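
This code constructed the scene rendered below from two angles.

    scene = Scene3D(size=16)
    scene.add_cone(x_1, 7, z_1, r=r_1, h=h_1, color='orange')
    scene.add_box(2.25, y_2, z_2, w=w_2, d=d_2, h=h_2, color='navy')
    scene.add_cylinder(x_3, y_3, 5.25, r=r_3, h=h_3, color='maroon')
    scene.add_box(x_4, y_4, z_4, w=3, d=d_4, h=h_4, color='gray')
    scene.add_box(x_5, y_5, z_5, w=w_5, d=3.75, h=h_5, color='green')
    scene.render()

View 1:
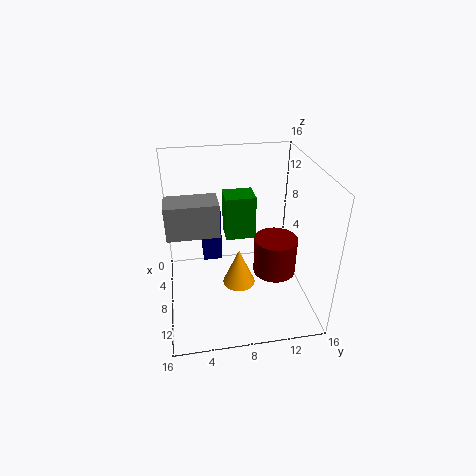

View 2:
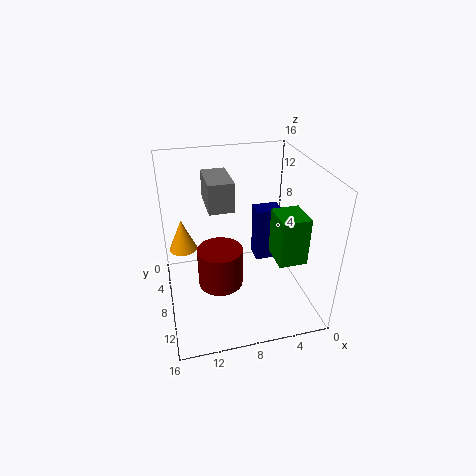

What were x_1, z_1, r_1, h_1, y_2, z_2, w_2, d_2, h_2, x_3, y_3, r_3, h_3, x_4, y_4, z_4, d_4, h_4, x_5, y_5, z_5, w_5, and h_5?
x_1 = 14; z_1 = 7; r_1 = 1.5; h_1 = 3.5; y_2 = 4.25; z_2 = 3.5; w_2 = 3; d_2 = 2.25; h_2 = 6.5; x_3 = 10.75; y_3 = 11.5; r_3 = 2.25; h_3 = 4; x_4 = 7.75; y_4 = 0.5; z_4 = 10; d_4 = 5.25; h_4 = 3.5; x_5 = 0.75; y_5 = 7.25; z_5 = 5.25; w_5 = 3.25; h_5 = 5.5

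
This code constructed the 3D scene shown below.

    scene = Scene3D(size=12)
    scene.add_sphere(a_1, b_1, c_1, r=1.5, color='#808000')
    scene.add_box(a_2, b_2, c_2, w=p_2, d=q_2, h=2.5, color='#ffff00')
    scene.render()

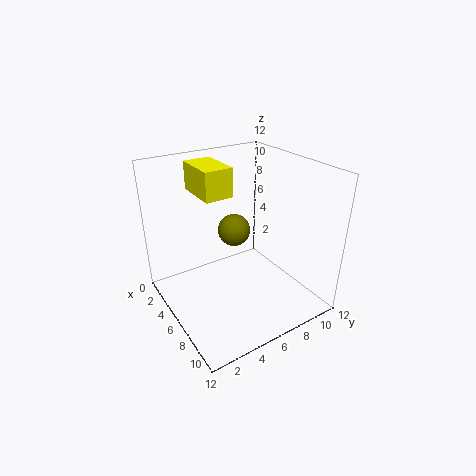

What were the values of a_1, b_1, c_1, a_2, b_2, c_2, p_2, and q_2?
a_1 = 3
b_1 = 7.5
c_1 = 5
a_2 = 0.5
b_2 = 4
c_2 = 9
p_2 = 4
q_2 = 2.5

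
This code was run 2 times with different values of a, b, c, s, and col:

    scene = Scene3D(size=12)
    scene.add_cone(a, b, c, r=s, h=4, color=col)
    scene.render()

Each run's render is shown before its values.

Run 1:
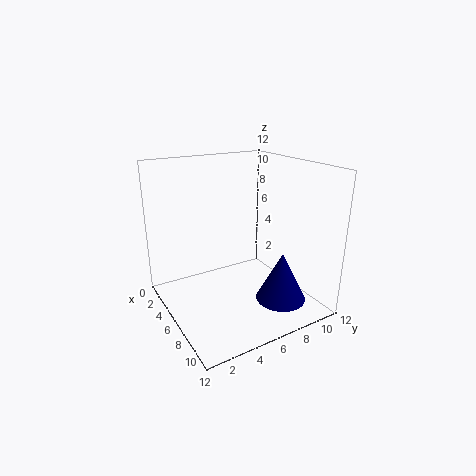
a = 9.5, b = 8, c = 1.5, s = 2, col = 'navy'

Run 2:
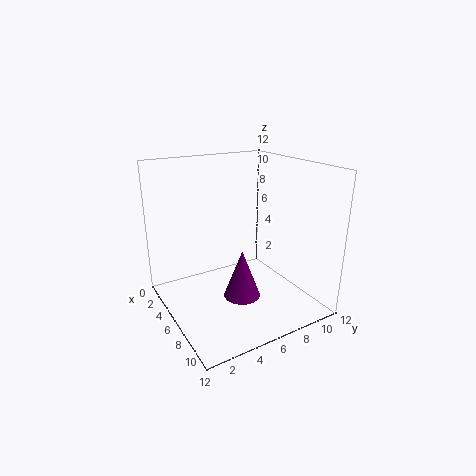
a = 7.5, b = 5.5, c = 1.5, s = 1.5, col = 'purple'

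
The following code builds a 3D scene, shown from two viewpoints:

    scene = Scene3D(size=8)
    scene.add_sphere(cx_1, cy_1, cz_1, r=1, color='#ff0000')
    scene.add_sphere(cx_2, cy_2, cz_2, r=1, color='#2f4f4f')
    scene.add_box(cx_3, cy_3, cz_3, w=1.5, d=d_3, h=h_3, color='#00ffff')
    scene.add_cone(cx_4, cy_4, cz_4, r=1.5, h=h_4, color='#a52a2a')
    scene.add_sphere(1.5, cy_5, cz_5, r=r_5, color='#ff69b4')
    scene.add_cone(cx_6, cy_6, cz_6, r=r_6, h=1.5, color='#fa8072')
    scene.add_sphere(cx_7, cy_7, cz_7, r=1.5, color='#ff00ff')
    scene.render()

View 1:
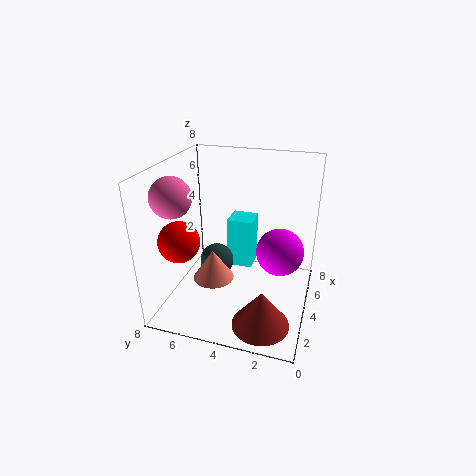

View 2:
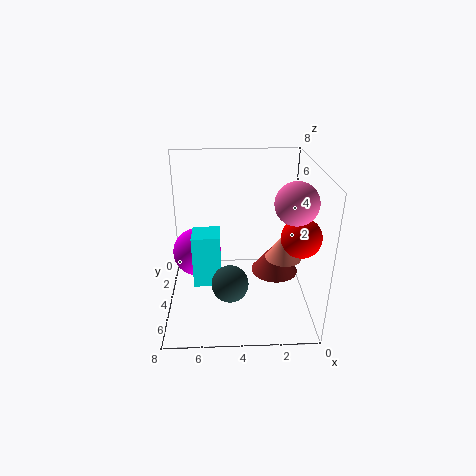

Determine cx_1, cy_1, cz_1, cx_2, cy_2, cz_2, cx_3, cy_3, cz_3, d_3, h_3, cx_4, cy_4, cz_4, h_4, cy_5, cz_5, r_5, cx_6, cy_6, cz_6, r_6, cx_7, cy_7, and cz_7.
cx_1 = 1
cy_1 = 6
cz_1 = 5
cx_2 = 4.5
cy_2 = 5.5
cz_2 = 2
cx_3 = 5
cy_3 = 3.5
cz_3 = 1.5
d_3 = 1.5
h_3 = 3
cx_4 = 1.5
cy_4 = 2
cz_4 = 0.5
h_4 = 2
cy_5 = 6.5
cz_5 = 7
r_5 = 1
cx_6 = 1.5
cy_6 = 4.5
cz_6 = 3
r_6 = 1
cx_7 = 6.5
cy_7 = 2
cz_7 = 2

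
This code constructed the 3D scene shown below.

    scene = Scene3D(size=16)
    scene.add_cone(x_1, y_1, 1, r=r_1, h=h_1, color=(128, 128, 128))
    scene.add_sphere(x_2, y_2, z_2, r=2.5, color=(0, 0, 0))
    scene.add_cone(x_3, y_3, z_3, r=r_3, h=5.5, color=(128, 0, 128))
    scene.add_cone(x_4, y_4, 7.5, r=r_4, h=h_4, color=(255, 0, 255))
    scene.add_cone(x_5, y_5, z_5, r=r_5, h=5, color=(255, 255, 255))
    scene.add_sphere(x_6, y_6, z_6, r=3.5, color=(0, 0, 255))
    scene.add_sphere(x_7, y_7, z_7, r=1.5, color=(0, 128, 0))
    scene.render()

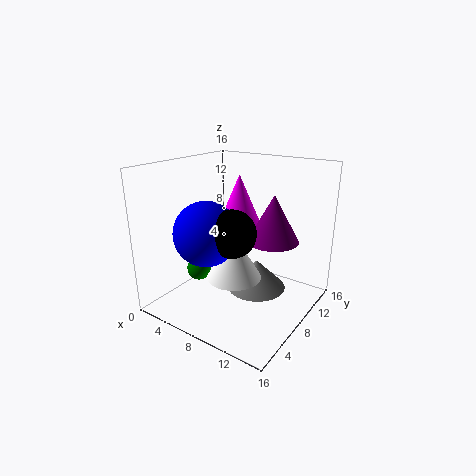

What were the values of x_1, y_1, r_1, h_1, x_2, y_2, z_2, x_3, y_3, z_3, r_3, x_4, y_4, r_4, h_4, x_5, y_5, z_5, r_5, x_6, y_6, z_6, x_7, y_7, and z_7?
x_1 = 9; y_1 = 10.5; r_1 = 3.5; h_1 = 3.5; x_2 = 9; y_2 = 5.5; z_2 = 9.5; x_3 = 10.5; y_3 = 11.5; z_3 = 7; r_3 = 3; x_4 = 6.5; y_4 = 10.5; r_4 = 3; h_4 = 7; x_5 = 8.5; y_5 = 6.5; z_5 = 4; r_5 = 3; x_6 = 6; y_6 = 5; z_6 = 9; x_7 = 2; y_7 = 8; z_7 = 2.5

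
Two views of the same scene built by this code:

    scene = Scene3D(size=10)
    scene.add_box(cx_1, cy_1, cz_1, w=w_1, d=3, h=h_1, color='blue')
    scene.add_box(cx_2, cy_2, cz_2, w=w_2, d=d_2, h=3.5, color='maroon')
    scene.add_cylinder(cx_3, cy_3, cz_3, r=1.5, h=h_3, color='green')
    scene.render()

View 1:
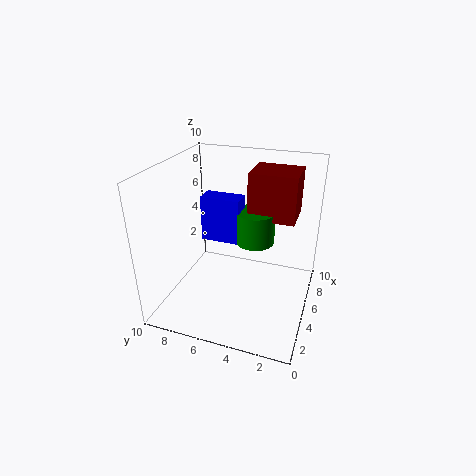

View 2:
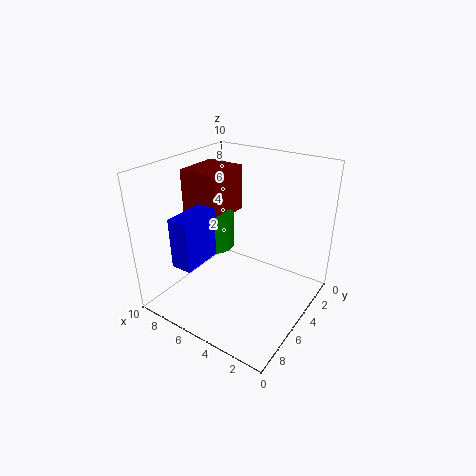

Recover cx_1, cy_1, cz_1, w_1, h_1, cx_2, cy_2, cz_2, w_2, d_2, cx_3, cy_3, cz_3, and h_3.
cx_1 = 6.5
cy_1 = 5.5
cz_1 = 3.5
w_1 = 1.5
h_1 = 3.5
cx_2 = 7
cy_2 = 1.5
cz_2 = 5.5
w_2 = 3
d_2 = 3.5
cx_3 = 7.5
cy_3 = 4.5
cz_3 = 3.5
h_3 = 2.5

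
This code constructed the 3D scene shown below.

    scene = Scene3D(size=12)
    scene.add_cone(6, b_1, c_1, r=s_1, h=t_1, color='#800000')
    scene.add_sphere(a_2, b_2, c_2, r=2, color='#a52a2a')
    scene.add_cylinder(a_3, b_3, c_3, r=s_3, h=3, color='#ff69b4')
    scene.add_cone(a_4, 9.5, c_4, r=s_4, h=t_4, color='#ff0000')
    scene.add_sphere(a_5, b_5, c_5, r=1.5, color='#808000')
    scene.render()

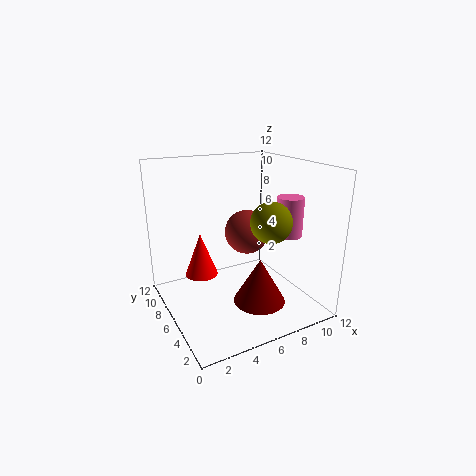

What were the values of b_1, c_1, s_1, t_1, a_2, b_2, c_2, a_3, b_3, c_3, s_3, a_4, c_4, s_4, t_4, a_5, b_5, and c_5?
b_1 = 2.5, c_1 = 2, s_1 = 2, t_1 = 3.5, a_2 = 8, b_2 = 8, c_2 = 5.5, a_3 = 8.5, b_3 = 2.5, c_3 = 7, s_3 = 1, a_4 = 4, c_4 = 1.5, s_4 = 1.5, t_4 = 4, a_5 = 6.5, b_5 = 2, c_5 = 8.5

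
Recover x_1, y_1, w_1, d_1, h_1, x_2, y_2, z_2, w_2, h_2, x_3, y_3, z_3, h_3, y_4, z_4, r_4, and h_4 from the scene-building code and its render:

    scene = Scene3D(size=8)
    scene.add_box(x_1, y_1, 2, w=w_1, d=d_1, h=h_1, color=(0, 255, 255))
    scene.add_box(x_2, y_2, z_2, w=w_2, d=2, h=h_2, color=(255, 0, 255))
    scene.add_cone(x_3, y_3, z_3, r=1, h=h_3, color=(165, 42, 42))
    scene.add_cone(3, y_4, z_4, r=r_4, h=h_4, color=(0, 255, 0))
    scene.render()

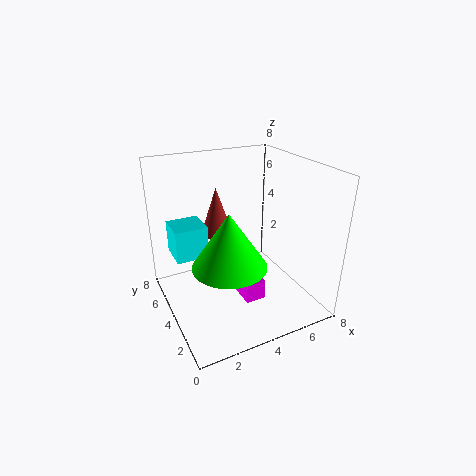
x_1 = 1
y_1 = 6
w_1 = 2
d_1 = 2
h_1 = 2
x_2 = 3
y_2 = 1
z_2 = 2
w_2 = 1
h_2 = 1
x_3 = 4
y_3 = 7
z_3 = 3
h_3 = 3
y_4 = 3
z_4 = 3
r_4 = 2
h_4 = 3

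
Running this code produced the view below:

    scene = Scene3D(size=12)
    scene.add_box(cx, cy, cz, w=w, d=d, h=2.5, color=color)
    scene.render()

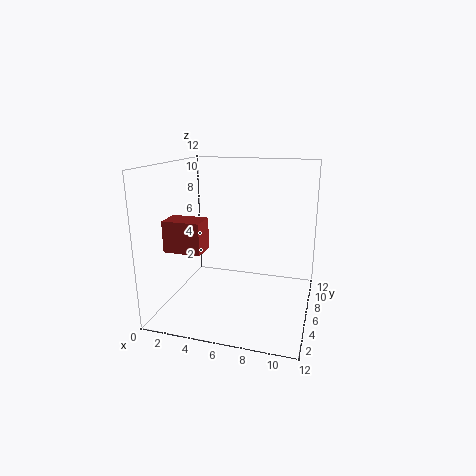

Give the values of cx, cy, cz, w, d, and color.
cx = 1; cy = 2.5; cz = 5.5; w = 3; d = 2; color = 'brown'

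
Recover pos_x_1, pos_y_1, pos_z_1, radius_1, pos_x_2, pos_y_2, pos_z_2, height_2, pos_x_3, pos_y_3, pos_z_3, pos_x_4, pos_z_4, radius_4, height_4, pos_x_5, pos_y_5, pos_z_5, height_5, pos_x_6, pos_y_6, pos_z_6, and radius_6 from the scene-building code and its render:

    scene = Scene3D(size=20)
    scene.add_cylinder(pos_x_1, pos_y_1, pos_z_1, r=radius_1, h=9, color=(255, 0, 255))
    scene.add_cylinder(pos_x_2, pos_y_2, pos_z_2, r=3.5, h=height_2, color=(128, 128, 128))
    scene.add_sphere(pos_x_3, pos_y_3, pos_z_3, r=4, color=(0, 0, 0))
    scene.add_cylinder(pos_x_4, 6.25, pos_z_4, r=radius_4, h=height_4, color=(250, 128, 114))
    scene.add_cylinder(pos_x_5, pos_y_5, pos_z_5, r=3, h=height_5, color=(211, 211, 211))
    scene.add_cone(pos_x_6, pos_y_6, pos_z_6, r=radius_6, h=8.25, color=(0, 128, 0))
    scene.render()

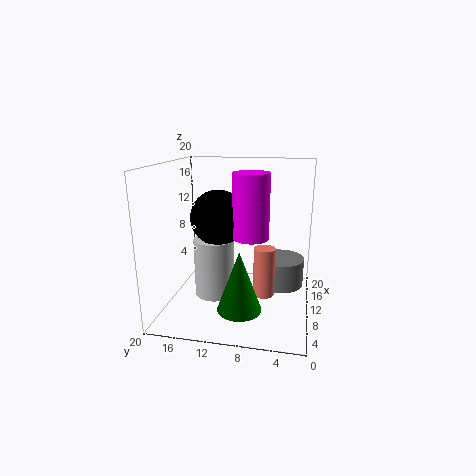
pos_x_1 = 10.25, pos_y_1 = 8.25, pos_z_1 = 10, radius_1 = 2.5, pos_x_2 = 15, pos_y_2 = 4.25, pos_z_2 = 1.25, height_2 = 4.25, pos_x_3 = 11.75, pos_y_3 = 13.25, pos_z_3 = 12.25, pos_x_4 = 10, pos_z_4 = 1.75, radius_4 = 1.5, height_4 = 7, pos_x_5 = 11.75, pos_y_5 = 14, pos_z_5 = 0.25, height_5 = 8.75, pos_x_6 = 6, pos_y_6 = 9, pos_z_6 = 1.25, radius_6 = 3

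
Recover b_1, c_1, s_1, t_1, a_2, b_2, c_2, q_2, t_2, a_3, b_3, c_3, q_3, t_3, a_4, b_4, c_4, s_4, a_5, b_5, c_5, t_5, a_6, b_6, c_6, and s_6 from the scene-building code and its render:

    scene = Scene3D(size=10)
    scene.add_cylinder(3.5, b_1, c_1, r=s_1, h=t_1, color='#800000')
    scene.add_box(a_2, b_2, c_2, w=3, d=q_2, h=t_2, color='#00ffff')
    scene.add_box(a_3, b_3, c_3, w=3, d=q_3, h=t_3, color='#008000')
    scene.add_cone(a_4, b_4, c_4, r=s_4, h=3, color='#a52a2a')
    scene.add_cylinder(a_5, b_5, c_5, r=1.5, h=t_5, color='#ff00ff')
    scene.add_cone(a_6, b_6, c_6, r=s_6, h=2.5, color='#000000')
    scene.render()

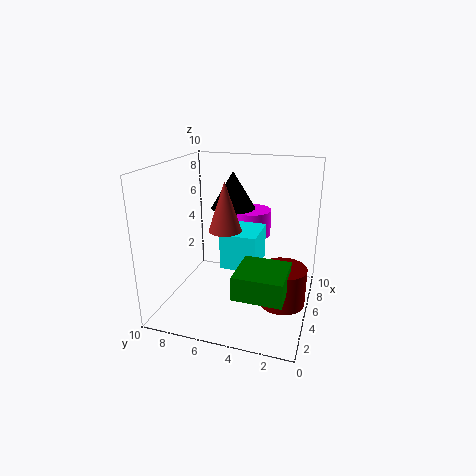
b_1 = 1.5, c_1 = 1.5, s_1 = 1.5, t_1 = 2.5, a_2 = 4, b_2 = 3.5, c_2 = 3, q_2 = 2.5, t_2 = 2.5, a_3 = 0.5, b_3 = 1, c_3 = 3, q_3 = 3, t_3 = 1.5, a_4 = 2.5, b_4 = 5, c_4 = 6.5, s_4 = 1, a_5 = 8.5, b_5 = 5, c_5 = 4, t_5 = 2, a_6 = 5.5, b_6 = 5.5, c_6 = 7, s_6 = 1.5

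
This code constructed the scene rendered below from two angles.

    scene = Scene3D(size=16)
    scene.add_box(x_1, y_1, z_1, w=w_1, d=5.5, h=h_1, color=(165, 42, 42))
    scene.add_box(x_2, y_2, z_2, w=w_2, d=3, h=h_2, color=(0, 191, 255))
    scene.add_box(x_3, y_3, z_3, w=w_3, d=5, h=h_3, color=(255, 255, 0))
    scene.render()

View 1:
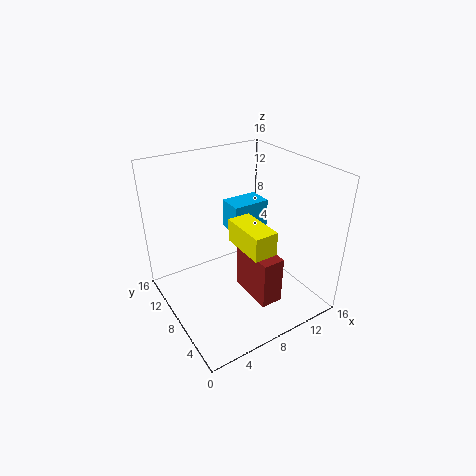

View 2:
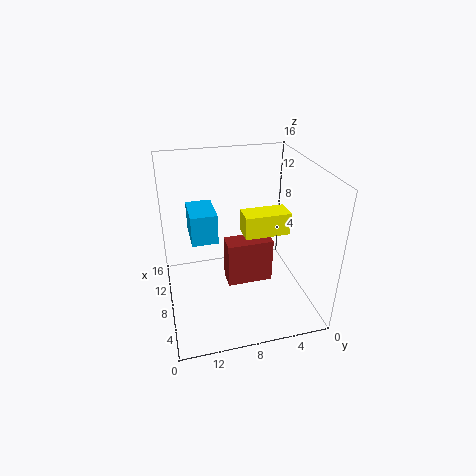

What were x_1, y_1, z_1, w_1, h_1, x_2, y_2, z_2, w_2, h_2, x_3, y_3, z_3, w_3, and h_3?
x_1 = 8.5; y_1 = 3.5; z_1 = 1; w_1 = 2.5; h_1 = 5.5; x_2 = 9; y_2 = 10; z_2 = 7; w_2 = 4.5; h_2 = 3.5; x_3 = 6.5; y_3 = 2.5; z_3 = 8.5; w_3 = 2.5; h_3 = 2.5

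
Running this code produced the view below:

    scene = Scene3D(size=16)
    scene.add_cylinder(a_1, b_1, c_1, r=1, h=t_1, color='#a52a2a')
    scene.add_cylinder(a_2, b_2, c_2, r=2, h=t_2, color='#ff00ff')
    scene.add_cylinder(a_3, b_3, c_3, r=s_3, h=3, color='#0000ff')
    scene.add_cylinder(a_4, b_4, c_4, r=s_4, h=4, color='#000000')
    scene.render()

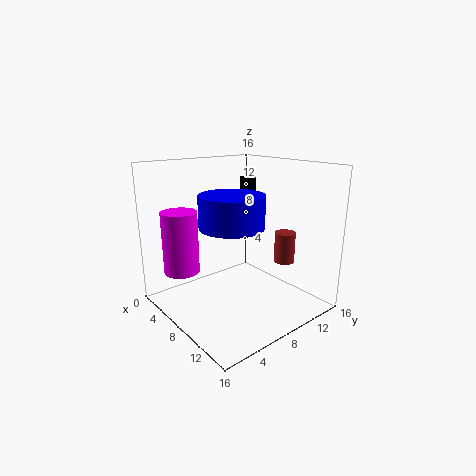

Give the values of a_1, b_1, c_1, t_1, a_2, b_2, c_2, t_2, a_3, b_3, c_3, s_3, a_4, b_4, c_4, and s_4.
a_1 = 14, b_1 = 9, c_1 = 7, t_1 = 3, a_2 = 4, b_2 = 3, c_2 = 4, t_2 = 7, a_3 = 12, b_3 = 4, c_3 = 11, s_3 = 3, a_4 = 5, b_4 = 12, c_4 = 10, s_4 = 1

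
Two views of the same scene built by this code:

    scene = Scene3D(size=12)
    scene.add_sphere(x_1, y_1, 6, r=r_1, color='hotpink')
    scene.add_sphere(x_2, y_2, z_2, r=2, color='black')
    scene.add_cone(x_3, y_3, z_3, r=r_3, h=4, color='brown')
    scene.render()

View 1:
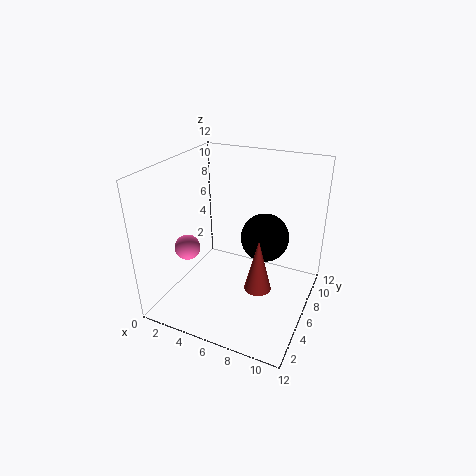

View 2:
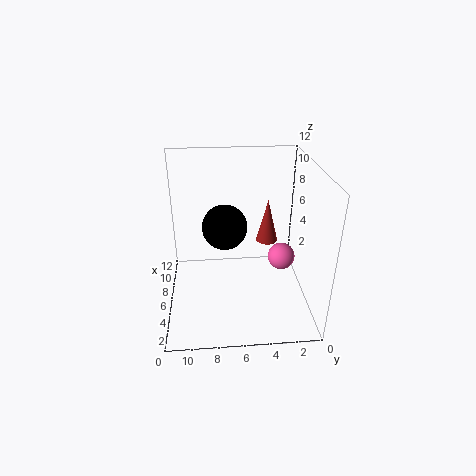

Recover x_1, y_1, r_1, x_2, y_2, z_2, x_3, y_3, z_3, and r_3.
x_1 = 3, y_1 = 3, r_1 = 1, x_2 = 8, y_2 = 7, z_2 = 6, x_3 = 9, y_3 = 3, z_3 = 4, r_3 = 1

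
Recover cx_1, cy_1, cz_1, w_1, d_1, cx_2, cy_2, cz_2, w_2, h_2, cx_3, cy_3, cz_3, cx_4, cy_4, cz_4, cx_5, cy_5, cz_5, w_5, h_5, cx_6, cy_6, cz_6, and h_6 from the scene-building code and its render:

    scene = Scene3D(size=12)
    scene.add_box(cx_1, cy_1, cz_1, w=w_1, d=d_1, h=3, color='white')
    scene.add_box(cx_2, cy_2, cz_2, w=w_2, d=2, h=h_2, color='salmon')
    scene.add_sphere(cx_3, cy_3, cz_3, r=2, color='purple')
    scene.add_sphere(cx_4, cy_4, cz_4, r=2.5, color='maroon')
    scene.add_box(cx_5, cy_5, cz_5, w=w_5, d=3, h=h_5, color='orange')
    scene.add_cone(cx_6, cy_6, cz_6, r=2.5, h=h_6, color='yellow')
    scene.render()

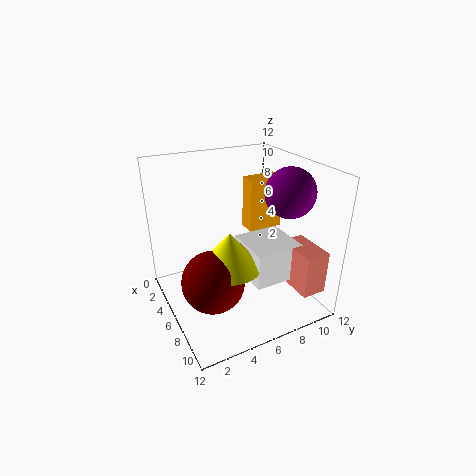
cx_1 = 5.5
cy_1 = 6
cz_1 = 3
w_1 = 4
d_1 = 4
cx_2 = 8
cy_2 = 9
cz_2 = 2.5
w_2 = 3.5
h_2 = 3.5
cx_3 = 8
cy_3 = 9.5
cz_3 = 10
cx_4 = 7.5
cy_4 = 3
cz_4 = 3.5
cx_5 = 4
cy_5 = 7.5
cz_5 = 6
w_5 = 1.5
h_5 = 4.5
cx_6 = 7.5
cy_6 = 4.5
cz_6 = 4.5
h_6 = 3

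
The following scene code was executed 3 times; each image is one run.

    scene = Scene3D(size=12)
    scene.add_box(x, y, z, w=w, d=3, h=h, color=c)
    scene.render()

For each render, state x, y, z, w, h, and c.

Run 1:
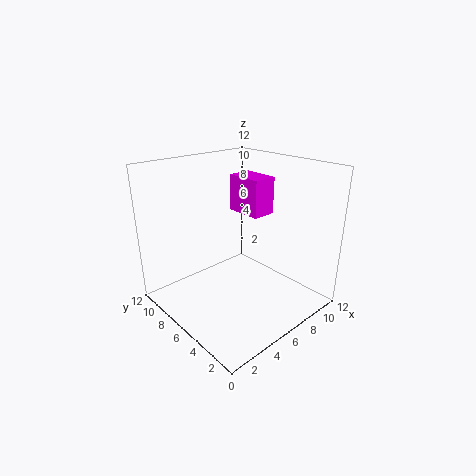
x = 6.5; y = 4.5; z = 8; w = 2; h = 3; c = 'magenta'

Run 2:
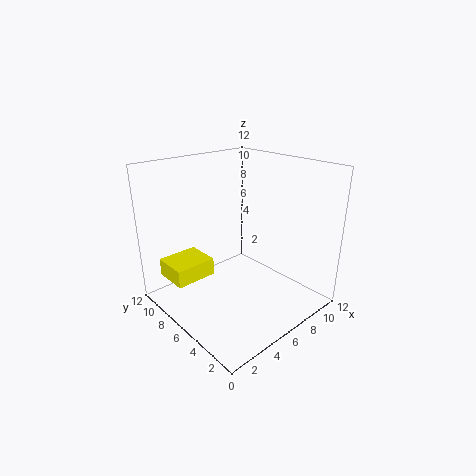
x = 1; y = 7.5; z = 2.5; w = 3.5; h = 1.5; c = 'yellow'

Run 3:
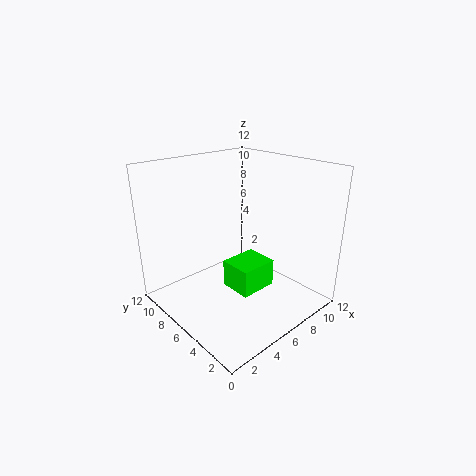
x = 6; y = 5; z = 0.5; w = 3.5; h = 2.5; c = 'lime'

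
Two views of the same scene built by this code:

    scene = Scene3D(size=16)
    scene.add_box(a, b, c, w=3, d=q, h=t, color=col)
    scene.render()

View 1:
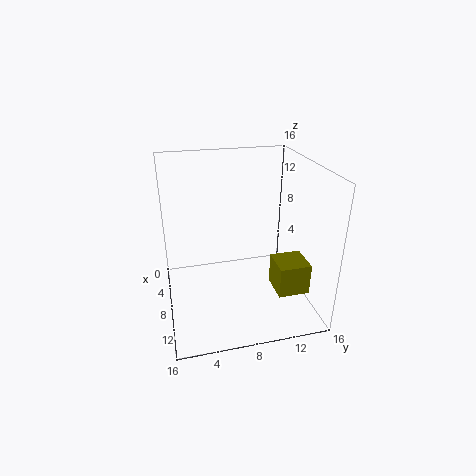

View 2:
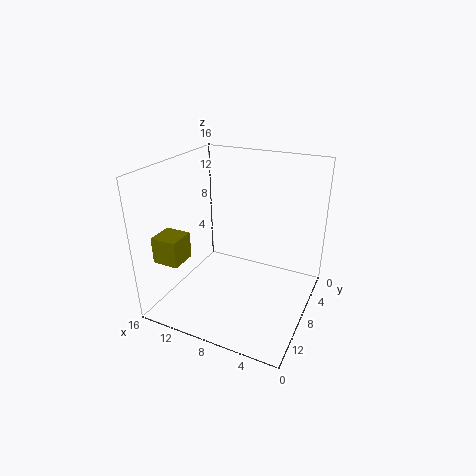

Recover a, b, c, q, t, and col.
a = 13
b = 10
c = 5.5
q = 3
t = 3
col = 'olive'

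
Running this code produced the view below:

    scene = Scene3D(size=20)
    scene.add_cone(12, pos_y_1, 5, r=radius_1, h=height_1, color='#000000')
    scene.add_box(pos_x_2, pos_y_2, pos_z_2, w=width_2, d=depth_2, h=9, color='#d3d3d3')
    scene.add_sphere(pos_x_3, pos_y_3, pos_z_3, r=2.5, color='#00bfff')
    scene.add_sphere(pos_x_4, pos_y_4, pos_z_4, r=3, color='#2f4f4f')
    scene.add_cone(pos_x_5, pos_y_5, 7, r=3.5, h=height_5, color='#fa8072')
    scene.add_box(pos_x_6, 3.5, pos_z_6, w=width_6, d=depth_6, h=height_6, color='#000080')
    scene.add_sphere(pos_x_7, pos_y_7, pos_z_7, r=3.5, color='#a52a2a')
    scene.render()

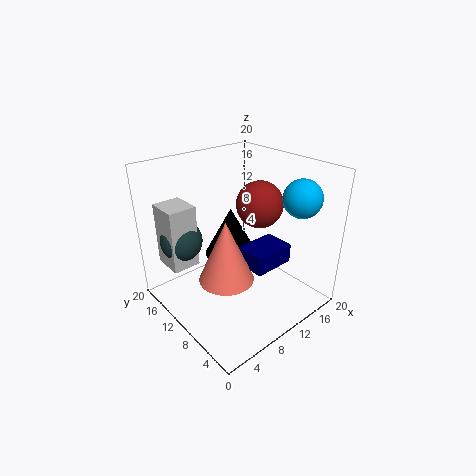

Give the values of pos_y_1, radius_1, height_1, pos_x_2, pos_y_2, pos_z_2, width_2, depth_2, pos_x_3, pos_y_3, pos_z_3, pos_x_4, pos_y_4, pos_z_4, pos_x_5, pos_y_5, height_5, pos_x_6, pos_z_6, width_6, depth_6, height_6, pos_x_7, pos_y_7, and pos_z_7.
pos_y_1 = 14, radius_1 = 4, height_1 = 7.5, pos_x_2 = 2, pos_y_2 = 14, pos_z_2 = 5.5, width_2 = 4, depth_2 = 4.5, pos_x_3 = 15, pos_y_3 = 3.5, pos_z_3 = 16.5, pos_x_4 = 4.5, pos_y_4 = 16, pos_z_4 = 9, pos_x_5 = 5.5, pos_y_5 = 7, height_5 = 8, pos_x_6 = 8, pos_z_6 = 8, width_6 = 5.5, depth_6 = 4, height_6 = 2.5, pos_x_7 = 15.5, pos_y_7 = 11.5, pos_z_7 = 13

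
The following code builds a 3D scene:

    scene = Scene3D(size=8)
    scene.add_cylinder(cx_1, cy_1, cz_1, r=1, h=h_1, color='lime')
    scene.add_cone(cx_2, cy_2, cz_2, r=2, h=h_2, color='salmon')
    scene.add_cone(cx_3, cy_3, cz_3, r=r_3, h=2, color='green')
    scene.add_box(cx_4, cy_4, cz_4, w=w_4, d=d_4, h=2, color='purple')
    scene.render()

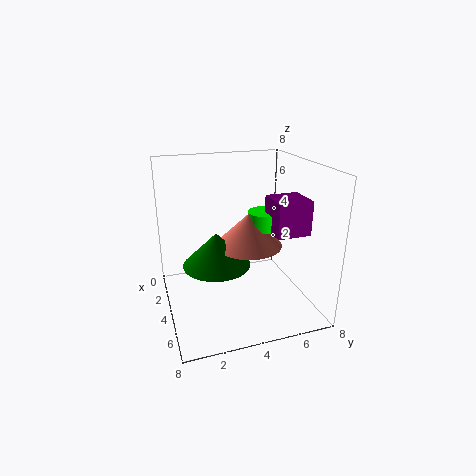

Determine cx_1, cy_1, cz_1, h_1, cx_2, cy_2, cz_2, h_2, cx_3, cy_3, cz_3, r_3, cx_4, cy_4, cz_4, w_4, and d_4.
cx_1 = 3; cy_1 = 6; cz_1 = 4; h_1 = 1; cx_2 = 3; cy_2 = 5; cz_2 = 3; h_2 = 2; cx_3 = 3; cy_3 = 3; cz_3 = 2; r_3 = 2; cx_4 = 3; cy_4 = 6; cz_4 = 4; w_4 = 2; d_4 = 2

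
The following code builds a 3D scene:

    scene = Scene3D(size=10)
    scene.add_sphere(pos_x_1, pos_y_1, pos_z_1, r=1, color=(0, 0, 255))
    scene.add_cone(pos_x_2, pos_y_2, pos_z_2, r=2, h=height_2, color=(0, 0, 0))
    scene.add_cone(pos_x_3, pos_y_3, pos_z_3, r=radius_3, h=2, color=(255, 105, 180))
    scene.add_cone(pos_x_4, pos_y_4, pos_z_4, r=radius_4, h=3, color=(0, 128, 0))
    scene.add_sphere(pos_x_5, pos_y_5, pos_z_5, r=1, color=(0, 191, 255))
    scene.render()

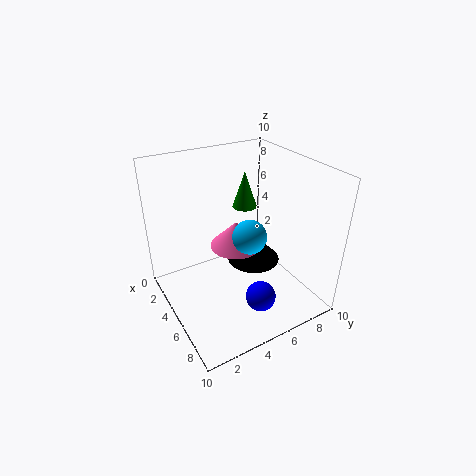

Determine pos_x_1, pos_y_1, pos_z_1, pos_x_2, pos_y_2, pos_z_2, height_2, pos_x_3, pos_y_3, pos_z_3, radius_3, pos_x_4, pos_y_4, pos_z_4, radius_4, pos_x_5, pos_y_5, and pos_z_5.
pos_x_1 = 8
pos_y_1 = 5
pos_z_1 = 2
pos_x_2 = 4
pos_y_2 = 7
pos_z_2 = 2
height_2 = 2
pos_x_3 = 3
pos_y_3 = 6
pos_z_3 = 3
radius_3 = 2
pos_x_4 = 1
pos_y_4 = 8
pos_z_4 = 5
radius_4 = 1
pos_x_5 = 8
pos_y_5 = 4
pos_z_5 = 7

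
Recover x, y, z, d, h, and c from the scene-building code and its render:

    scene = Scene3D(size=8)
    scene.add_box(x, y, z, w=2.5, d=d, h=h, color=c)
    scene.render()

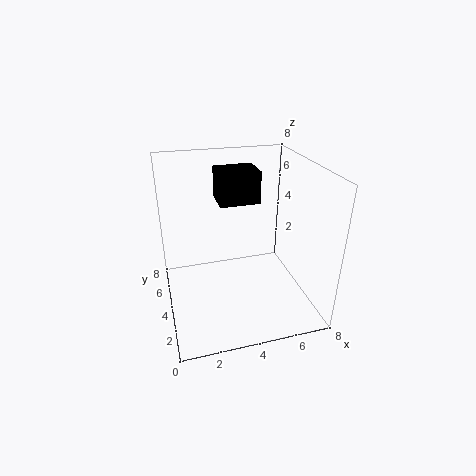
x = 3.5, y = 6, z = 5, d = 2, h = 2, c = 'black'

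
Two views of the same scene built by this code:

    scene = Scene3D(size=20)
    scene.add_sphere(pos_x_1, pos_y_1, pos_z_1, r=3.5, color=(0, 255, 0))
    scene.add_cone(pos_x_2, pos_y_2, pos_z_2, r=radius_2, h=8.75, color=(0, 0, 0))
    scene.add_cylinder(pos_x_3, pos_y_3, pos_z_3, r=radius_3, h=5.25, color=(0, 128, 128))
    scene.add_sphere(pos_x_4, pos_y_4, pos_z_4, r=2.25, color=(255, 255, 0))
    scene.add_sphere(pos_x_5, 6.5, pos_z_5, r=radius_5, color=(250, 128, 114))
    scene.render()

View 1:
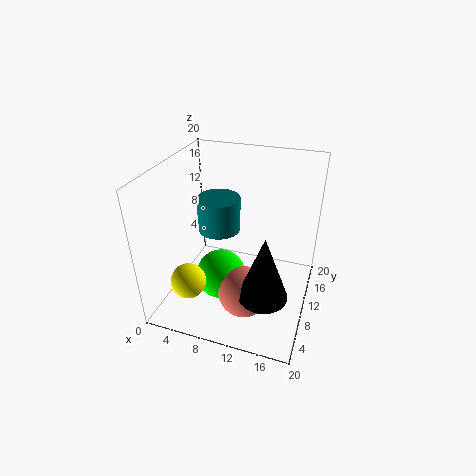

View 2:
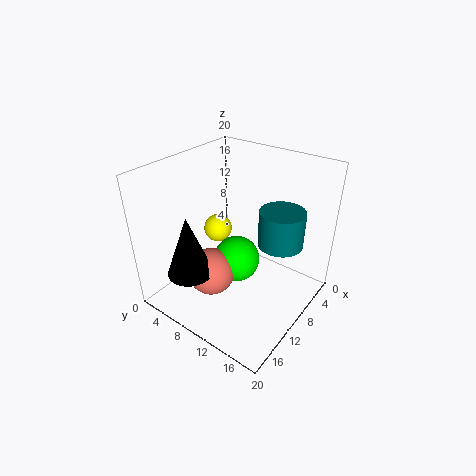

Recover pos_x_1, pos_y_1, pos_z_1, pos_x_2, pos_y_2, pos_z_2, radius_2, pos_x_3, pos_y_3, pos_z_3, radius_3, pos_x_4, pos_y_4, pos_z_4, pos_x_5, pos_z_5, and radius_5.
pos_x_1 = 8; pos_y_1 = 8.25; pos_z_1 = 4.5; pos_x_2 = 15; pos_y_2 = 5.25; pos_z_2 = 5; radius_2 = 3.25; pos_x_3 = 5.5; pos_y_3 = 14.25; pos_z_3 = 8.25; radius_3 = 3.25; pos_x_4 = 5.75; pos_y_4 = 2.75; pos_z_4 = 7; pos_x_5 = 12; pos_z_5 = 3.75; radius_5 = 3.5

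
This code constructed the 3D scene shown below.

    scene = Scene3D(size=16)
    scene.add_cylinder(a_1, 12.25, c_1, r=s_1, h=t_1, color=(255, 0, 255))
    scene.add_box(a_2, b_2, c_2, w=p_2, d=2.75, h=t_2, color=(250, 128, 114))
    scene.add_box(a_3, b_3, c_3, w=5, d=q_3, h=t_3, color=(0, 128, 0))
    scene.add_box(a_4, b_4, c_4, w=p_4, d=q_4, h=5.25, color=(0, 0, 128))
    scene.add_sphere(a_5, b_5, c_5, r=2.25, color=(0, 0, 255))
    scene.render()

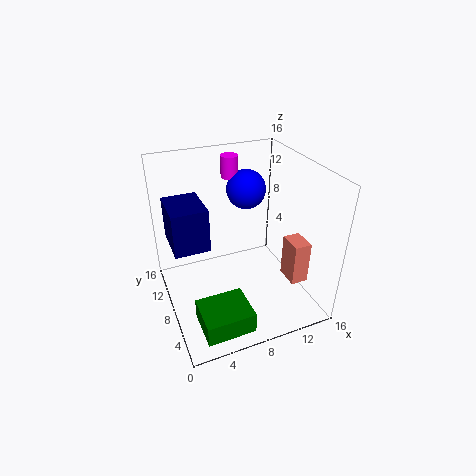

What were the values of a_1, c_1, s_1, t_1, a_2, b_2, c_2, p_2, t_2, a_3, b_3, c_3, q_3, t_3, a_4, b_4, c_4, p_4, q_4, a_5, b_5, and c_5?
a_1 = 8.75
c_1 = 13.5
s_1 = 1
t_1 = 2.5
a_2 = 13.25
b_2 = 4.25
c_2 = 2.5
p_2 = 2
t_2 = 5
a_3 = 1.75
b_3 = 0.25
c_3 = 1.75
q_3 = 4.25
t_3 = 2.25
a_4 = 1.25
b_4 = 10.25
c_4 = 5.5
p_4 = 4.25
q_4 = 5.5
a_5 = 10.25
b_5 = 11
c_5 = 12.25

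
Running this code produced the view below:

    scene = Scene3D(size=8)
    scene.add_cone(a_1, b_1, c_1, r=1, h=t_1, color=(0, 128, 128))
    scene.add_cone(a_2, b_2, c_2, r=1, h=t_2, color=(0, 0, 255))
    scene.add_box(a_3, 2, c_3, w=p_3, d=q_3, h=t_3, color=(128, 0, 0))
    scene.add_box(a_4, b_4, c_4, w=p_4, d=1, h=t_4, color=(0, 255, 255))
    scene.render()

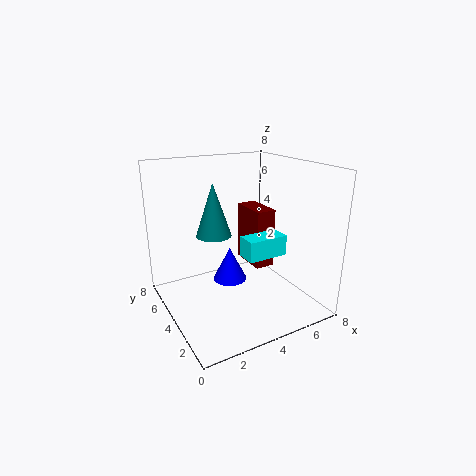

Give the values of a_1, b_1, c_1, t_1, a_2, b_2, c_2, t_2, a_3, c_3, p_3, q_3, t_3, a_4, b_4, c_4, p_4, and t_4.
a_1 = 3; b_1 = 5; c_1 = 4; t_1 = 3; a_2 = 4; b_2 = 5; c_2 = 1; t_2 = 2; a_3 = 4; c_3 = 3; p_3 = 1; q_3 = 2; t_3 = 3; a_4 = 3; b_4 = 1; c_4 = 4; p_4 = 2; t_4 = 1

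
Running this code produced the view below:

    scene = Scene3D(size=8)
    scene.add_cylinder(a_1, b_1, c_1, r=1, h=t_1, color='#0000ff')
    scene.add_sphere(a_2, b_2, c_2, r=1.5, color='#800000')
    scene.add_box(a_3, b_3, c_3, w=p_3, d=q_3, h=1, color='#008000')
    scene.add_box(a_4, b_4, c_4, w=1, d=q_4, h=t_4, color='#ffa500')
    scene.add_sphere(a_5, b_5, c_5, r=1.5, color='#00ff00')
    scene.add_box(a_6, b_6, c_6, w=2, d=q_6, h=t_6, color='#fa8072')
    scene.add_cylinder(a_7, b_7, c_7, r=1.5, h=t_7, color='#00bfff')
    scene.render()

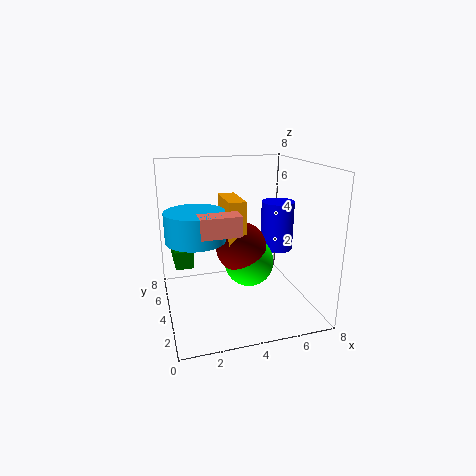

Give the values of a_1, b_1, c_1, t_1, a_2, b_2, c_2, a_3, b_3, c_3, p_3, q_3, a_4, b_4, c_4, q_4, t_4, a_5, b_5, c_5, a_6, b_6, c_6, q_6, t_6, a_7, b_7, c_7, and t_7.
a_1 = 7; b_1 = 5.5; c_1 = 2.5; t_1 = 3; a_2 = 4.5; b_2 = 5; c_2 = 3; a_3 = 0.5; b_3 = 4; c_3 = 2.5; p_3 = 1; q_3 = 2.5; a_4 = 3.5; b_4 = 4; c_4 = 3; q_4 = 2.5; t_4 = 3; a_5 = 5; b_5 = 5; c_5 = 2; a_6 = 1.5; b_6 = 1.5; c_6 = 5; q_6 = 1; t_6 = 1; a_7 = 1.5; b_7 = 3; c_7 = 4.5; t_7 = 1.5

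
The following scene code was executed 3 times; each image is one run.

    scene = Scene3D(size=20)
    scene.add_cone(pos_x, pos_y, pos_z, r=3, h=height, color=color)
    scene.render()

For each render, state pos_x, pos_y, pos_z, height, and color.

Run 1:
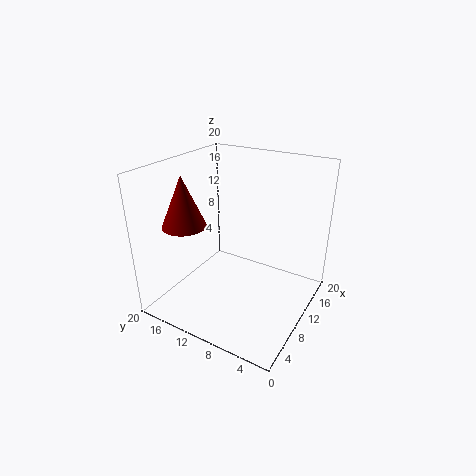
pos_x = 6; pos_y = 16; pos_z = 12; height = 7; color = 'maroon'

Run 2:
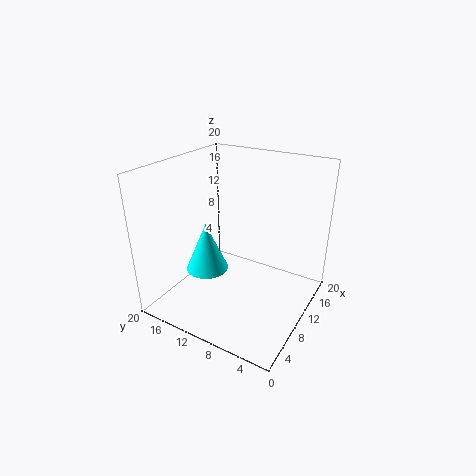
pos_x = 8; pos_y = 14; pos_z = 5; height = 7; color = 'cyan'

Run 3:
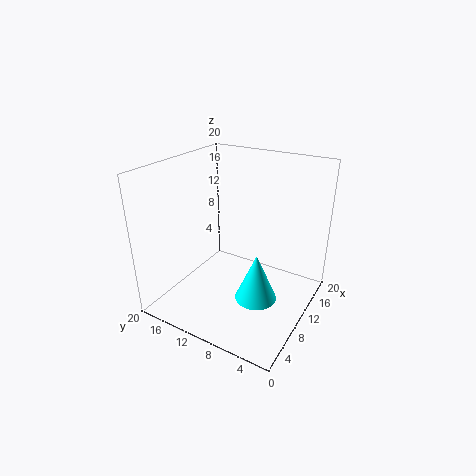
pos_x = 10; pos_y = 7; pos_z = 1; height = 7; color = 'cyan'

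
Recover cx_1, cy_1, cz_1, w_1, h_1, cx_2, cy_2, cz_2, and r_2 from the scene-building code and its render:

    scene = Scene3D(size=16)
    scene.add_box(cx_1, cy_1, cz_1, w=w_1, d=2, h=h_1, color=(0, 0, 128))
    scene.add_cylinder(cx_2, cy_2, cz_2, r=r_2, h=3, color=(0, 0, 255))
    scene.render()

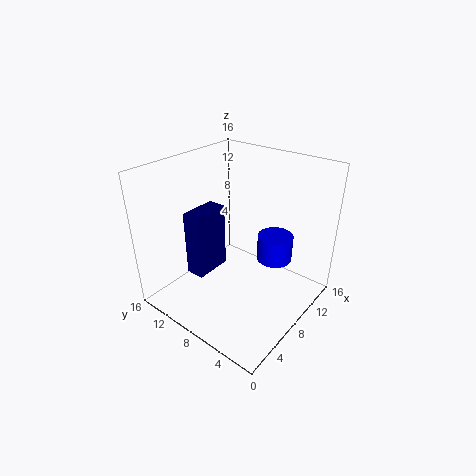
cx_1 = 3
cy_1 = 9
cz_1 = 5
w_1 = 4
h_1 = 7
cx_2 = 11
cy_2 = 5
cz_2 = 5
r_2 = 2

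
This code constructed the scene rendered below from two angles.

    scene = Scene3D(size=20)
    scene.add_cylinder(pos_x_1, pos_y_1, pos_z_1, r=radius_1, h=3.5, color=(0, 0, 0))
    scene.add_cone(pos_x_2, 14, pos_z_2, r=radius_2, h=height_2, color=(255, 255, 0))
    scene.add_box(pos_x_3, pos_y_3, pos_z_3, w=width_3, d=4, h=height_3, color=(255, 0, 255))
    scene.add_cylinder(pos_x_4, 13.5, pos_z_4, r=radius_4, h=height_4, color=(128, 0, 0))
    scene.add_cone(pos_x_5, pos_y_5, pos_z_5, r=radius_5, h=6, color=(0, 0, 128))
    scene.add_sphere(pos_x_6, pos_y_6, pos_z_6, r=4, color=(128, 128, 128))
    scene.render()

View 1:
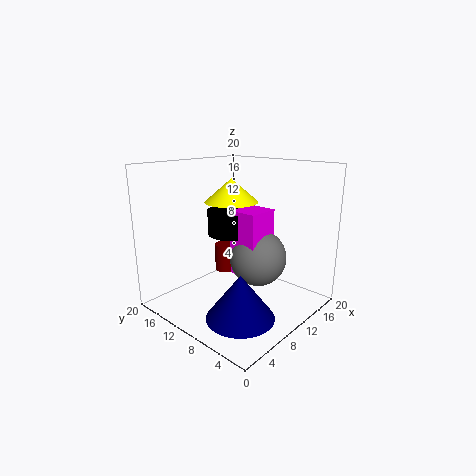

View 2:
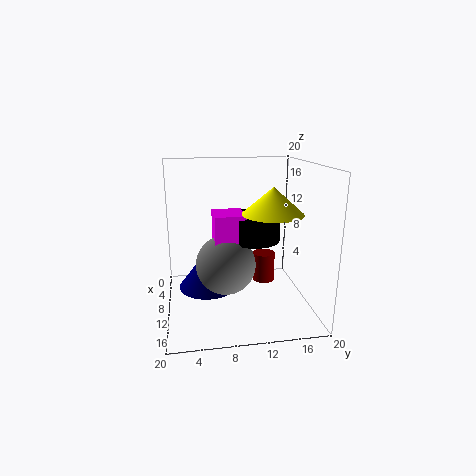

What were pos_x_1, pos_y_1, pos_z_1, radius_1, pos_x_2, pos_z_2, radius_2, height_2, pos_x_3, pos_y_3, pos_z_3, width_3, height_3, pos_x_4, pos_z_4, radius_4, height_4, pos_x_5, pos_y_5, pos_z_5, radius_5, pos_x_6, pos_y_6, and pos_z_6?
pos_x_1 = 11; pos_y_1 = 12; pos_z_1 = 10; radius_1 = 3.5; pos_x_2 = 13; pos_z_2 = 14; radius_2 = 4; height_2 = 3.5; pos_x_3 = 9; pos_y_3 = 6.5; pos_z_3 = 5; width_3 = 4.5; height_3 = 9; pos_x_4 = 11; pos_z_4 = 4; radius_4 = 1.5; height_4 = 4; pos_x_5 = 6; pos_y_5 = 6; pos_z_5 = 1; radius_5 = 4.5; pos_x_6 = 12; pos_y_6 = 8; pos_z_6 = 7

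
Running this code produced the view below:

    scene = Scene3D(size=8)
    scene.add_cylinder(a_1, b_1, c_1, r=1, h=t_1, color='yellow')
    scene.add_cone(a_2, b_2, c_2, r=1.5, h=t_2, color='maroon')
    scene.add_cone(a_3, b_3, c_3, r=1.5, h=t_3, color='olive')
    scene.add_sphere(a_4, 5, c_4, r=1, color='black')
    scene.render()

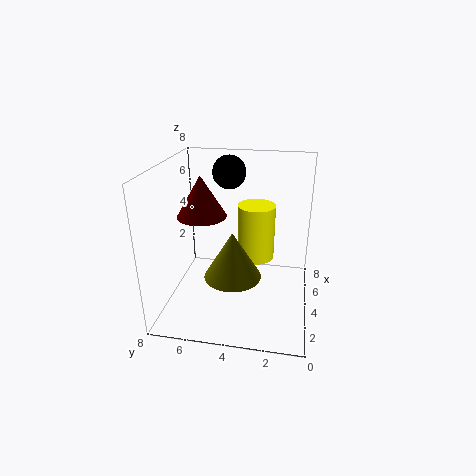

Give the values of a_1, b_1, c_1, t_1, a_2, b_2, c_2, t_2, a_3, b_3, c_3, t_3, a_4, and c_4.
a_1 = 4
b_1 = 3
c_1 = 3
t_1 = 3
a_2 = 5.5
b_2 = 6.5
c_2 = 4.5
t_2 = 2.5
a_3 = 2.5
b_3 = 4
c_3 = 2.5
t_3 = 2.5
a_4 = 6.5
c_4 = 7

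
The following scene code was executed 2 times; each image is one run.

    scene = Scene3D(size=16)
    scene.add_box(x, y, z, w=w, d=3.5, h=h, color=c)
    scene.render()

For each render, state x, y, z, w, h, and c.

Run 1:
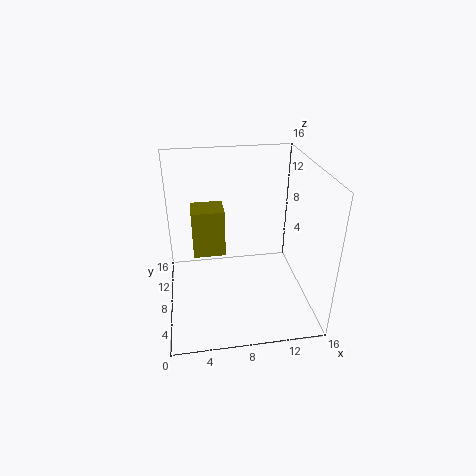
x = 3
y = 11.5
z = 3.5
w = 4
h = 6
c = 'olive'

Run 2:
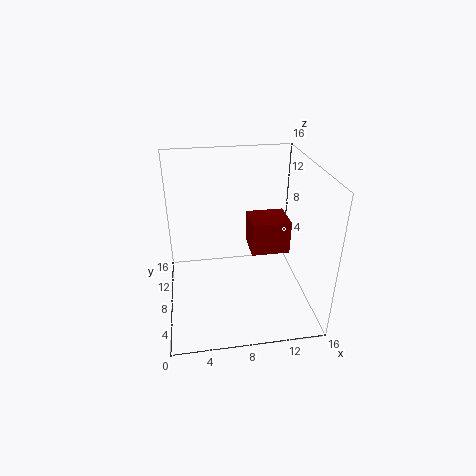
x = 9
y = 5
z = 7.5
w = 4
h = 3.5
c = 'maroon'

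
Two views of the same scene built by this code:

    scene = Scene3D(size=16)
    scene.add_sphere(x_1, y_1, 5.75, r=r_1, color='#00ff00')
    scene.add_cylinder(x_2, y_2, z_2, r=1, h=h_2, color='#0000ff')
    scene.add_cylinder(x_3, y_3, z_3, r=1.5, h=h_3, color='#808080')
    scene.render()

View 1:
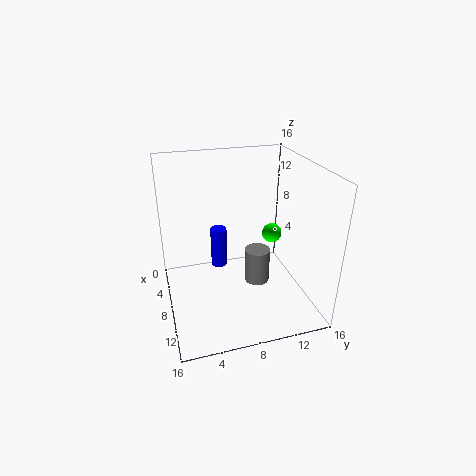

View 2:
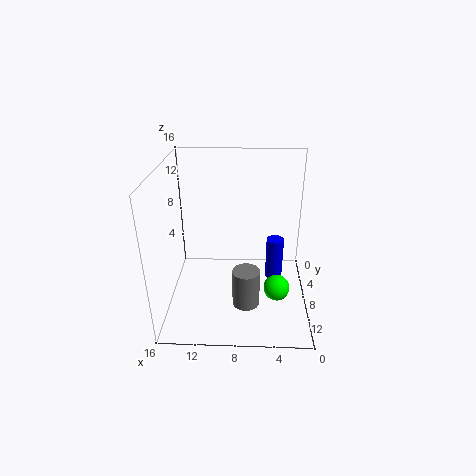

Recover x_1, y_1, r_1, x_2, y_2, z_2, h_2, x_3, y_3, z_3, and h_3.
x_1 = 4, y_1 = 13.75, r_1 = 1.25, x_2 = 3.75, y_2 = 6.75, z_2 = 2.25, h_2 = 5, x_3 = 7, y_3 = 10.75, z_3 = 1.25, h_3 = 4.25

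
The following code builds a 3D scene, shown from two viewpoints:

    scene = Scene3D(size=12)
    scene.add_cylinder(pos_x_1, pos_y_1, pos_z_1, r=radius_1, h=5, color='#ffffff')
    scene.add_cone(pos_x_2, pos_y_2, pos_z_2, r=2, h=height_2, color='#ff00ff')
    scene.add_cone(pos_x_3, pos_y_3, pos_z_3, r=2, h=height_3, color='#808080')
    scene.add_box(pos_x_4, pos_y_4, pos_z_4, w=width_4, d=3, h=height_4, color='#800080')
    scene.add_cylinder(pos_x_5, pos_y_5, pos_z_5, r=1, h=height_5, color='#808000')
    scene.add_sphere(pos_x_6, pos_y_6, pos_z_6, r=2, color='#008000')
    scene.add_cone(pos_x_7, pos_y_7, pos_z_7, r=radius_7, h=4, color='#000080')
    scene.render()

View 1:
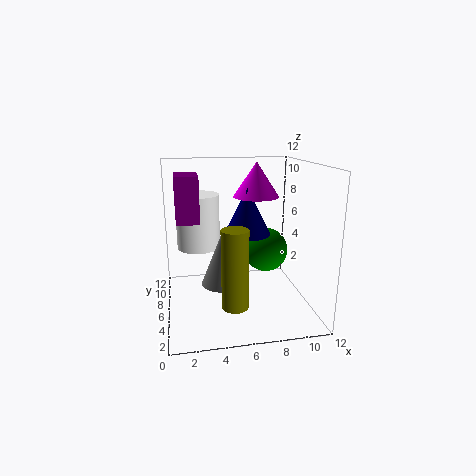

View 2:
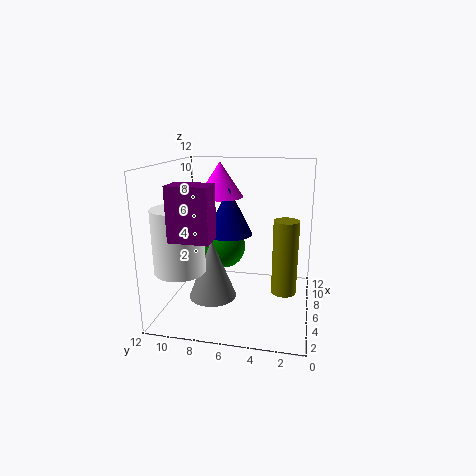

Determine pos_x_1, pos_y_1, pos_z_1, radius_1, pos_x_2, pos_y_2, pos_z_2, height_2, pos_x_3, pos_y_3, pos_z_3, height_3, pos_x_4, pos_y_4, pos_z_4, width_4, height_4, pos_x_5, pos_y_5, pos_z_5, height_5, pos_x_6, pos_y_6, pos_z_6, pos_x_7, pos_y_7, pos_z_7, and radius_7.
pos_x_1 = 3
pos_y_1 = 10
pos_z_1 = 4
radius_1 = 2
pos_x_2 = 8
pos_y_2 = 8
pos_z_2 = 9
height_2 = 3
pos_x_3 = 5
pos_y_3 = 8
pos_z_3 = 1
height_3 = 5
pos_x_4 = 1
pos_y_4 = 7
pos_z_4 = 7
width_4 = 2
height_4 = 4
pos_x_5 = 5
pos_y_5 = 2
pos_z_5 = 2
height_5 = 6
pos_x_6 = 9
pos_y_6 = 8
pos_z_6 = 4
pos_x_7 = 7
pos_y_7 = 7
pos_z_7 = 6
radius_7 = 2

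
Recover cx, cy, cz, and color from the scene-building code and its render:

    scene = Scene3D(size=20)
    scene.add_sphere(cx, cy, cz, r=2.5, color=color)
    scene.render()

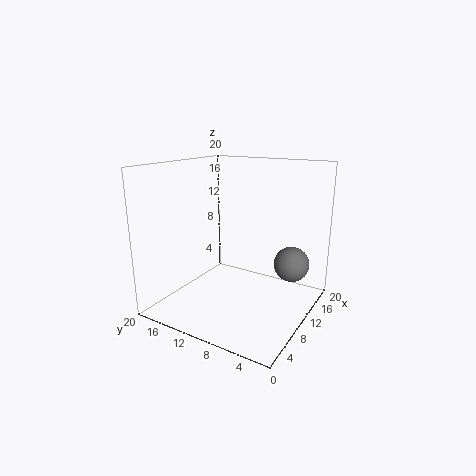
cx = 14
cy = 3.5
cz = 6
color = 'gray'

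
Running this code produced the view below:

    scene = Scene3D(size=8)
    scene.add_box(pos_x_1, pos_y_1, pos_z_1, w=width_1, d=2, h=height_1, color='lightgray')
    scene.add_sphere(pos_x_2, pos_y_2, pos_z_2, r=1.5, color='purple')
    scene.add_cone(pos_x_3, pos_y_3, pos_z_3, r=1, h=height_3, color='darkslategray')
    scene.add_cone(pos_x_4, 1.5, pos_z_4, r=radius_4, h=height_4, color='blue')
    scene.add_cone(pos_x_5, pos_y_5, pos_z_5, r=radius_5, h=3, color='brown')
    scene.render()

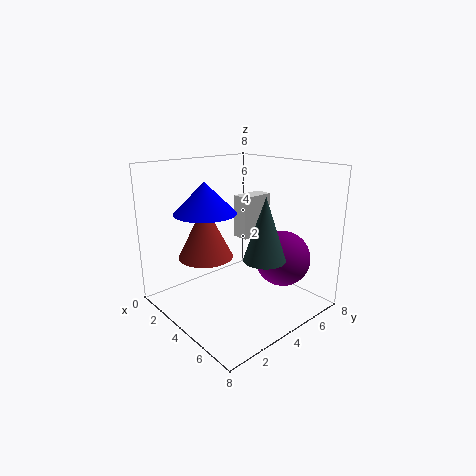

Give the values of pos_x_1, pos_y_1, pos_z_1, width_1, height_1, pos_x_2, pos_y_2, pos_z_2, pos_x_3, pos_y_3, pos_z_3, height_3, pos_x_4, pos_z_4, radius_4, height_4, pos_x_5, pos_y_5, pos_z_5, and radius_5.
pos_x_1 = 2.5
pos_y_1 = 5
pos_z_1 = 3.5
width_1 = 1
height_1 = 2.5
pos_x_2 = 6
pos_y_2 = 5.5
pos_z_2 = 3
pos_x_3 = 7
pos_y_3 = 3
pos_z_3 = 4
height_3 = 3
pos_x_4 = 4.5
pos_z_4 = 6
radius_4 = 1.5
height_4 = 1.5
pos_x_5 = 3
pos_y_5 = 2.5
pos_z_5 = 3
radius_5 = 1.5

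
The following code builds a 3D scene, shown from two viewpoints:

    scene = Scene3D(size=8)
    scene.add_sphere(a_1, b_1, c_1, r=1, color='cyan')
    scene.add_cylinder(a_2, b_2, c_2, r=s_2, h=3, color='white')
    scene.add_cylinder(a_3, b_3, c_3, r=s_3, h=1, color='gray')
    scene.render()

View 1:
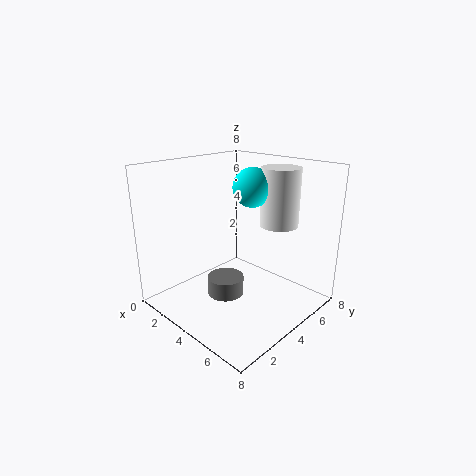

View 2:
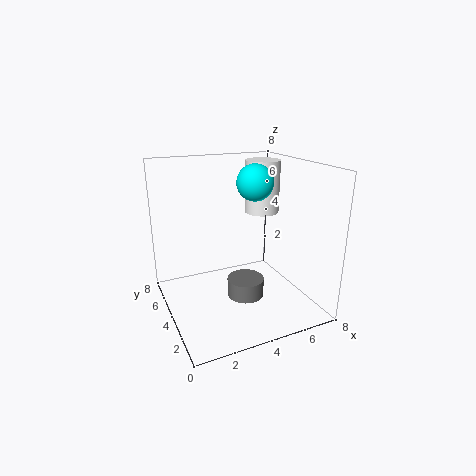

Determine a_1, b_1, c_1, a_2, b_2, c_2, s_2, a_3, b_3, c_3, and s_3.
a_1 = 5, b_1 = 4, c_1 = 7, a_2 = 6, b_2 = 5, c_2 = 5, s_2 = 1, a_3 = 4, b_3 = 3, c_3 = 1, s_3 = 1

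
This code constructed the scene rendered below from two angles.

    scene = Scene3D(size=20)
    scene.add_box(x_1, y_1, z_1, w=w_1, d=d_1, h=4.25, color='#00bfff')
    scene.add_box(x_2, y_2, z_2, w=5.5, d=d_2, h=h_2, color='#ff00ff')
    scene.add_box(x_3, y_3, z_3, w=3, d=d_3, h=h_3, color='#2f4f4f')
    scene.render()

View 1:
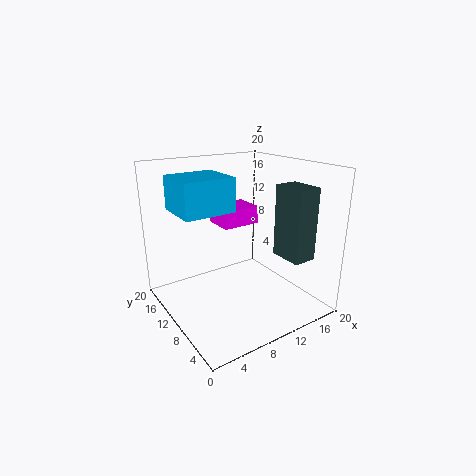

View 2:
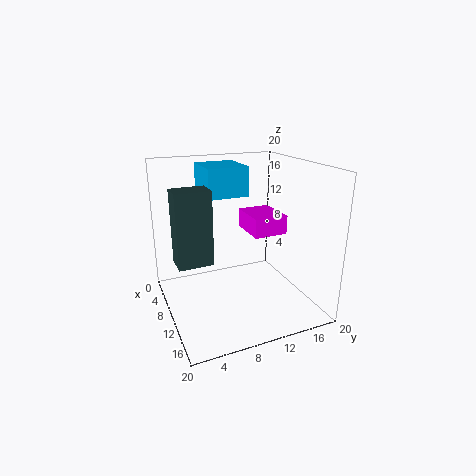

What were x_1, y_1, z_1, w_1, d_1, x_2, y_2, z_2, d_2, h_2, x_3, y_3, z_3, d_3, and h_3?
x_1 = 1
y_1 = 6.75
z_1 = 15
w_1 = 6.5
d_1 = 6
x_2 = 8.5
y_2 = 10.75
z_2 = 11.25
d_2 = 4.5
h_2 = 2.5
x_3 = 12
y_3 = 0.5
z_3 = 9.25
d_3 = 4.25
h_3 = 9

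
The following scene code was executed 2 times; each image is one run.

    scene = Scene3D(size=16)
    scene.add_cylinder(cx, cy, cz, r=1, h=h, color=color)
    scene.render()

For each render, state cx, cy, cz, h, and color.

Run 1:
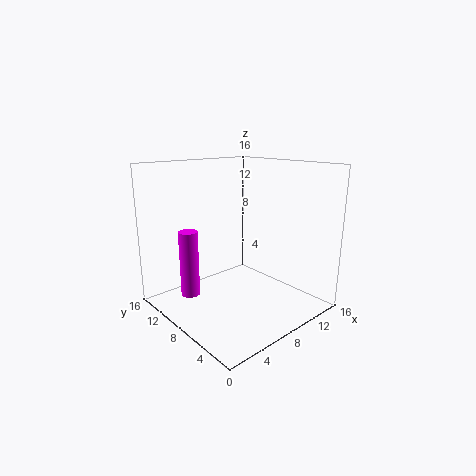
cx = 2.5, cy = 9.5, cz = 2.5, h = 7, color = 'magenta'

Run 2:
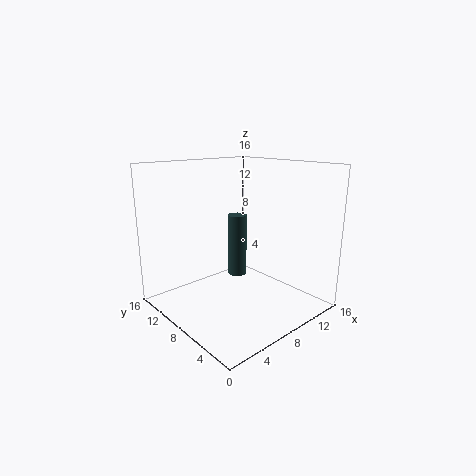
cx = 7, cy = 7, cz = 4.5, h = 6.5, color = 'darkslategray'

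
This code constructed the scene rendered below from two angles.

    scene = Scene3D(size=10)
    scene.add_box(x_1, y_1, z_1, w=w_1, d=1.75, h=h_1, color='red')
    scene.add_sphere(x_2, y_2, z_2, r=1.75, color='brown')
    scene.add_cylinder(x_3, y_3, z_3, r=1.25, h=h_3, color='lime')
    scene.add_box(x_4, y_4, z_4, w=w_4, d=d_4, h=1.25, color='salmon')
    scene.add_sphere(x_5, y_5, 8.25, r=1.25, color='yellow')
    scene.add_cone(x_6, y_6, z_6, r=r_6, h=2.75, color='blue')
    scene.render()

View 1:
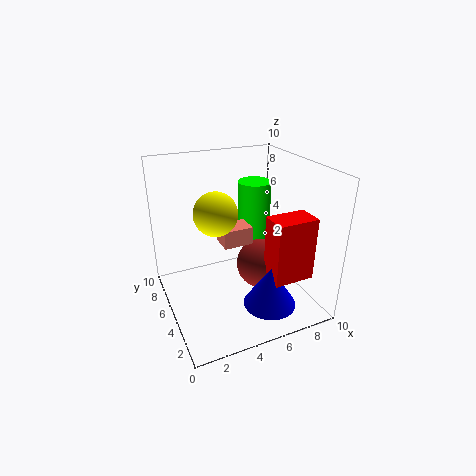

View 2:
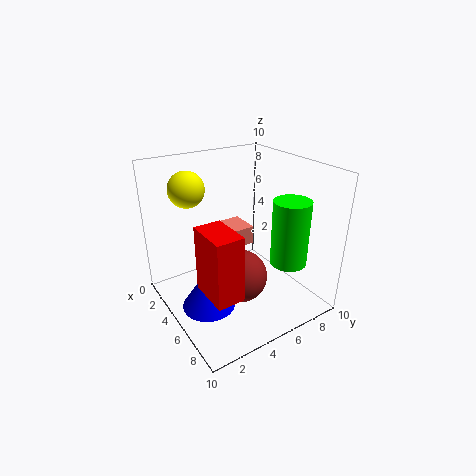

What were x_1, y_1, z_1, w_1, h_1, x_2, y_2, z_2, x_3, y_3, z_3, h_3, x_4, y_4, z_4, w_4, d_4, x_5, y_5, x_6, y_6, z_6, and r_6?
x_1 = 6; y_1 = 1.25; z_1 = 3; w_1 = 2.75; h_1 = 4.25; x_2 = 6.5; y_2 = 4.25; z_2 = 3; x_3 = 7.5; y_3 = 7.5; z_3 = 3.5; h_3 = 4.5; x_4 = 3.75; y_4 = 4.25; z_4 = 4.75; w_4 = 2; d_4 = 1.5; x_5 = 2.5; y_5 = 2.5; x_6 = 6; y_6 = 2; z_6 = 1.25; r_6 = 1.75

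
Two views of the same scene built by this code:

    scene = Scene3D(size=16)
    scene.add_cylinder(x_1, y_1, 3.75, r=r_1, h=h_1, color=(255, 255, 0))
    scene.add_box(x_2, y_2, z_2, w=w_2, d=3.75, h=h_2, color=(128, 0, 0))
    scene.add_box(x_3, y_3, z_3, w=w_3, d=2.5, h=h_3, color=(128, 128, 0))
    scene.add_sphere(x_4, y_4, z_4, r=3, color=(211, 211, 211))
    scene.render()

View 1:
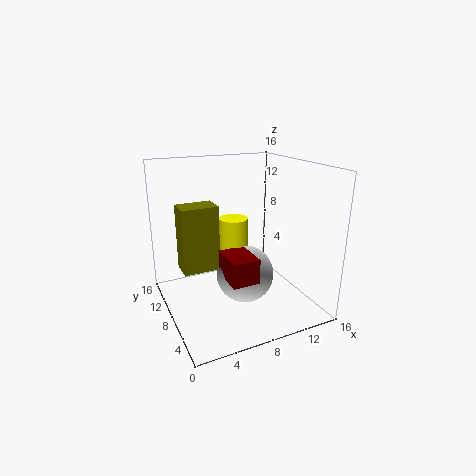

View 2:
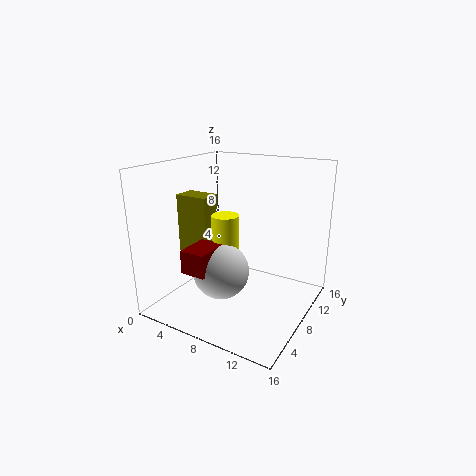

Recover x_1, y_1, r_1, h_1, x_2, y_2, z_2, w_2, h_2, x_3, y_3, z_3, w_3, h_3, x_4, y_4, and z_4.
x_1 = 7, y_1 = 7, r_1 = 1.5, h_1 = 7, x_2 = 4.75, y_2 = 2, z_2 = 5.5, w_2 = 2.75, h_2 = 2.5, x_3 = 1.25, y_3 = 6, z_3 = 5.75, w_3 = 3.75, h_3 = 6.75, x_4 = 7.5, y_4 = 5.25, z_4 = 5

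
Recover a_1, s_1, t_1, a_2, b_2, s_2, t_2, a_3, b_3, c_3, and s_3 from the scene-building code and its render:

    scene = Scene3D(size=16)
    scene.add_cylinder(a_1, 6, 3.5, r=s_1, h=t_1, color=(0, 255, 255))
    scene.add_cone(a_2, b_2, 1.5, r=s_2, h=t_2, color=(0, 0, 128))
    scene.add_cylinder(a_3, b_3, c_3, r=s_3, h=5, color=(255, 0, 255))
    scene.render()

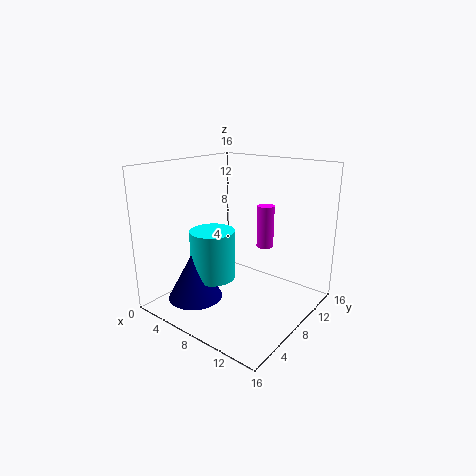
a_1 = 6; s_1 = 2.5; t_1 = 5.5; a_2 = 5; b_2 = 4; s_2 = 3; t_2 = 5.5; a_3 = 9; b_3 = 12; c_3 = 6; s_3 = 1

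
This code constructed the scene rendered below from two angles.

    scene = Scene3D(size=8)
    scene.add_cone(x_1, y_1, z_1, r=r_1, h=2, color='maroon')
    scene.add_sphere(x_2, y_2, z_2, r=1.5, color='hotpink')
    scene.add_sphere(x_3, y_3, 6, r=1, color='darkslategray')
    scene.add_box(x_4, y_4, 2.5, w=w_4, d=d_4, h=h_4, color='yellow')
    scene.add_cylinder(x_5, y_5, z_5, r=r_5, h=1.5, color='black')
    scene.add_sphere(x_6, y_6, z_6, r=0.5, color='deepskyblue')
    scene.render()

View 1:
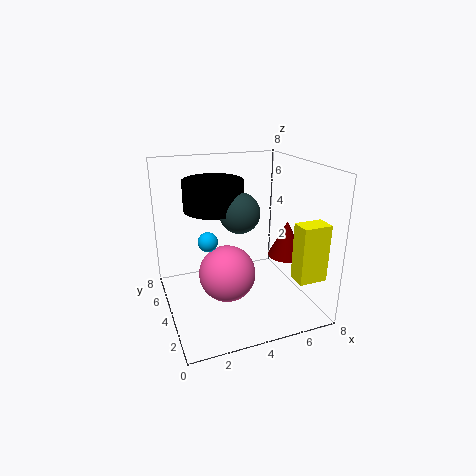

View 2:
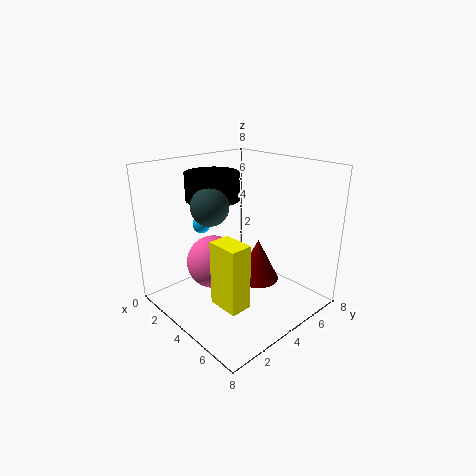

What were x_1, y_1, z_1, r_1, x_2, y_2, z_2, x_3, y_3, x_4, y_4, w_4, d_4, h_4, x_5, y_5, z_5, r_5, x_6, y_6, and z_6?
x_1 = 6.5, y_1 = 3, z_1 = 3, r_1 = 1, x_2 = 3, y_2 = 3, z_2 = 2.5, x_3 = 3.5, y_3 = 2.5, x_4 = 6, y_4 = 0.5, w_4 = 1.5, d_4 = 1, h_4 = 3, x_5 = 2.5, y_5 = 3.5, z_5 = 6, r_5 = 1.5, x_6 = 2, y_6 = 3, z_6 = 4.5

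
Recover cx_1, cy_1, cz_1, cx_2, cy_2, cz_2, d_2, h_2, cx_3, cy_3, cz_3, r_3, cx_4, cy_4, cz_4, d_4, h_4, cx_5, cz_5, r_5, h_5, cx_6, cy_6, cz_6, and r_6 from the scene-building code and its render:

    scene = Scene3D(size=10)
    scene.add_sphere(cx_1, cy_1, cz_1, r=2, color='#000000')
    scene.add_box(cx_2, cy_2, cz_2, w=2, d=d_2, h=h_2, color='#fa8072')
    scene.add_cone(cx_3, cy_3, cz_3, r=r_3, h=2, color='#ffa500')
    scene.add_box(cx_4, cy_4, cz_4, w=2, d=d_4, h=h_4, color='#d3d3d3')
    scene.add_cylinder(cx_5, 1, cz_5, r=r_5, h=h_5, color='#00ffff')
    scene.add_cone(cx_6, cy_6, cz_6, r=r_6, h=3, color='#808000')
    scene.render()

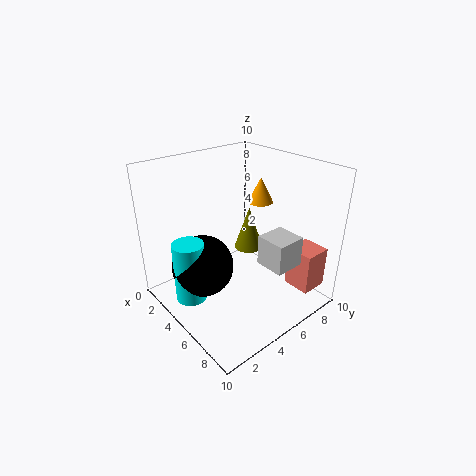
cx_1 = 5, cy_1 = 2, cz_1 = 4, cx_2 = 7, cy_2 = 8, cz_2 = 1, d_2 = 2, h_2 = 3, cx_3 = 3, cy_3 = 9, cz_3 = 6, r_3 = 1, cx_4 = 7, cy_4 = 5, cz_4 = 4, d_4 = 2, h_4 = 2, cx_5 = 5, cz_5 = 2, r_5 = 1, h_5 = 4, cx_6 = 5, cy_6 = 6, cz_6 = 4, r_6 = 1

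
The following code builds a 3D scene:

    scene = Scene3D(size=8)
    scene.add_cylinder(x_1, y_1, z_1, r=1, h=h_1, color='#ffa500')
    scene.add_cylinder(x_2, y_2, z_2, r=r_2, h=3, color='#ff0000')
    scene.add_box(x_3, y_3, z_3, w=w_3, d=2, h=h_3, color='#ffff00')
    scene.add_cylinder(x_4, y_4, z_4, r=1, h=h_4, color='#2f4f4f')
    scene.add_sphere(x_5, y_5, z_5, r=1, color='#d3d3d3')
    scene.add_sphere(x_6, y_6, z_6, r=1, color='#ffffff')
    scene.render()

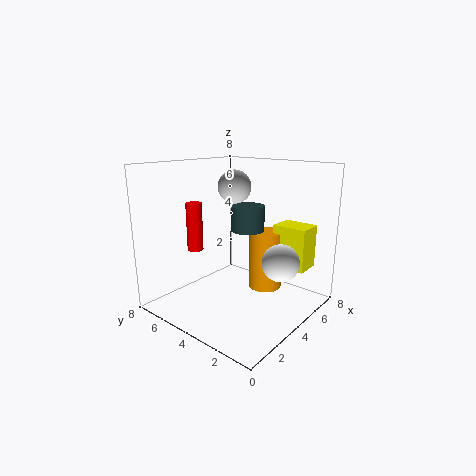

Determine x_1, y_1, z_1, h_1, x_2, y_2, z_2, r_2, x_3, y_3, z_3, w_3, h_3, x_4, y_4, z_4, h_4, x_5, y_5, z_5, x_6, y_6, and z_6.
x_1 = 6
y_1 = 3.5
z_1 = 0.5
h_1 = 3.5
x_2 = 4
y_2 = 7.5
z_2 = 2.5
r_2 = 0.5
x_3 = 6
y_3 = 1
z_3 = 2
w_3 = 1.5
h_3 = 2.5
x_4 = 5.5
y_4 = 4.5
z_4 = 4
h_4 = 1.5
x_5 = 5.5
y_5 = 5.5
z_5 = 6.5
x_6 = 4.5
y_6 = 1.5
z_6 = 3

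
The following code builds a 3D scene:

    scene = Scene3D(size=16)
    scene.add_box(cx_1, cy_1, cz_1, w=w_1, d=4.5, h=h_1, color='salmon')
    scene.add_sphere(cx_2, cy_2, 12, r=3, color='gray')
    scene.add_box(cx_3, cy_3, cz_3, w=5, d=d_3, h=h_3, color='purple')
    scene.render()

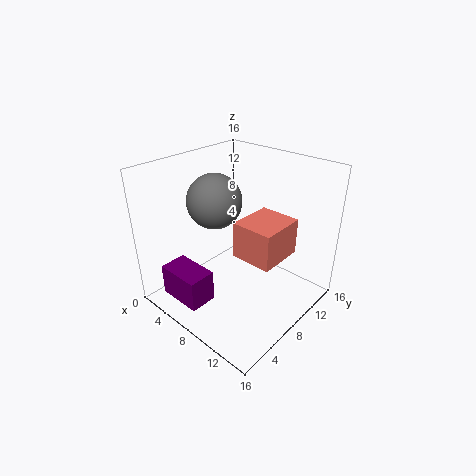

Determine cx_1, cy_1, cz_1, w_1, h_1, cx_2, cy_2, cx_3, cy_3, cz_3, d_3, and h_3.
cx_1 = 11
cy_1 = 4
cz_1 = 9
w_1 = 4
h_1 = 3.5
cx_2 = 5.5
cy_2 = 7
cx_3 = 3
cy_3 = 1
cz_3 = 2
d_3 = 3
h_3 = 3.5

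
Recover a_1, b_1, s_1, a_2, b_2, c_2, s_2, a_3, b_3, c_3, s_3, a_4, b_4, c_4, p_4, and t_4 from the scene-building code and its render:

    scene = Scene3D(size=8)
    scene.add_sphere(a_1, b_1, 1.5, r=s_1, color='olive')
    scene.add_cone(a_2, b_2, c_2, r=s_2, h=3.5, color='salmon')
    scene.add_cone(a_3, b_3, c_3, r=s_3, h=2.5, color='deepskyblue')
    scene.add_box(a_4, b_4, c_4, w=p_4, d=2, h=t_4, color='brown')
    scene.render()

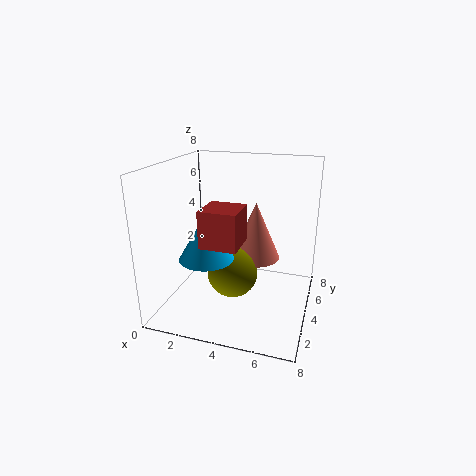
a_1 = 3.5; b_1 = 4.5; s_1 = 1.5; a_2 = 4.5; b_2 = 6; c_2 = 2; s_2 = 1.5; a_3 = 2.5; b_3 = 3; c_3 = 3; s_3 = 1.5; a_4 = 2.5; b_4 = 2; c_4 = 4; p_4 = 2; t_4 = 2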